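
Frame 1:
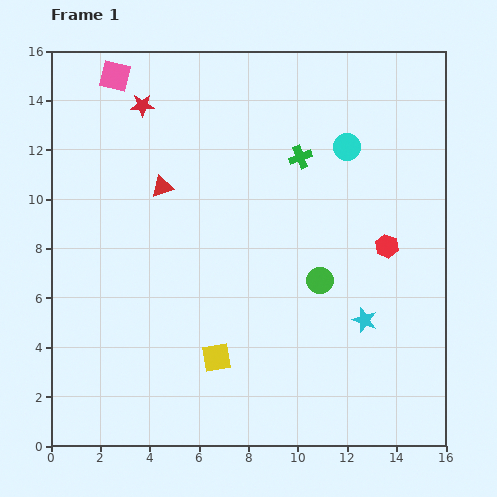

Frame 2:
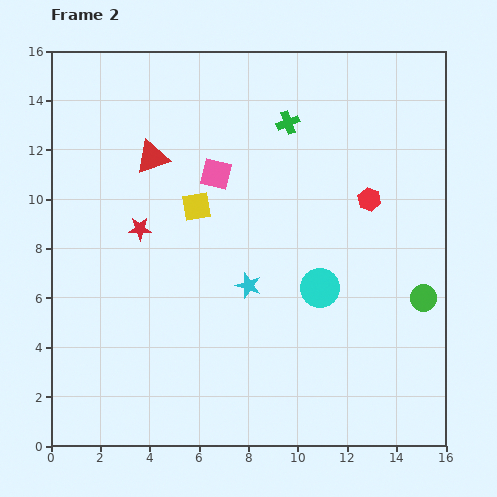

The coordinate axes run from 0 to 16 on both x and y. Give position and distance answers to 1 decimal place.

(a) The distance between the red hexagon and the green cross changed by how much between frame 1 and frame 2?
-0.5

Distance in frame 1: 5.0. Distance in frame 2: 4.5.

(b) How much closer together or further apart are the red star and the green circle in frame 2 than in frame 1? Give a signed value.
+1.7

Distance in frame 1: 10.1. Distance in frame 2: 11.8.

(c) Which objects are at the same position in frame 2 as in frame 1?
none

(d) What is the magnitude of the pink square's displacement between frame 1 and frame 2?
5.7

The pink square moved from (2.6, 15.0) to (6.7, 11.0), a distance of √(4.1² + 4.0²) ≈ 5.7.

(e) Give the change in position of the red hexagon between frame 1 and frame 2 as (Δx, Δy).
(-0.7, 1.9)

The red hexagon was at (13.6, 8.1) in frame 1 and (12.9, 10.0) in frame 2.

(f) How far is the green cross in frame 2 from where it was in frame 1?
1.5

The green cross moved from (10.1, 11.7) to (9.6, 13.1), a distance of √(0.5² + 1.4²) ≈ 1.5.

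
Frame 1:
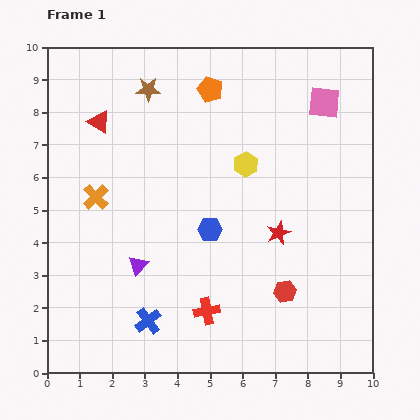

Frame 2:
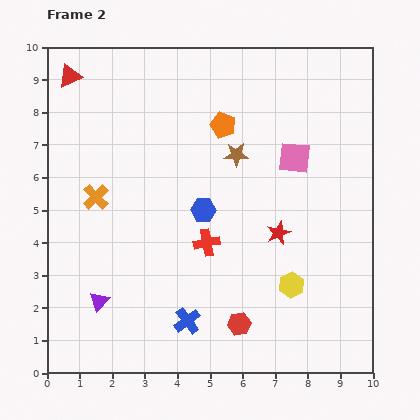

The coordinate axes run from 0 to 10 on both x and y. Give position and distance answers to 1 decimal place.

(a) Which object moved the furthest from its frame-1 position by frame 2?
the yellow hexagon

(moved 4.0; next 3.4)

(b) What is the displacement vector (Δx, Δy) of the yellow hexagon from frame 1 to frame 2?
(1.4, -3.7)

The yellow hexagon was at (6.1, 6.4) in frame 1 and (7.5, 2.7) in frame 2.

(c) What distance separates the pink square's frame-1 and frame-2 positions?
1.9

The pink square moved from (8.5, 8.3) to (7.6, 6.6), a distance of √(0.9² + 1.7²) ≈ 1.9.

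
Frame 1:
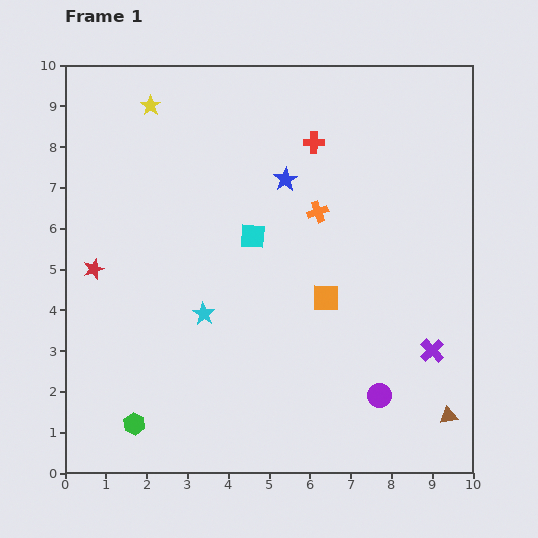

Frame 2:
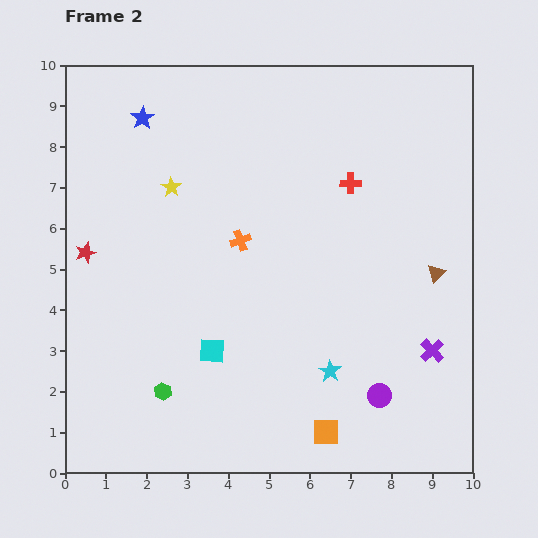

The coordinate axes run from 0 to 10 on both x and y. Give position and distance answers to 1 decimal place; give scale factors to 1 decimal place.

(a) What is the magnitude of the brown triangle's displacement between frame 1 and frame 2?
3.5

The brown triangle moved from (9.4, 1.4) to (9.1, 4.9), a distance of √(0.3² + 3.5²) ≈ 3.5.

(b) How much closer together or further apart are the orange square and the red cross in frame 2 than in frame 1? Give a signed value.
+2.3

Distance in frame 1: 3.8. Distance in frame 2: 6.1.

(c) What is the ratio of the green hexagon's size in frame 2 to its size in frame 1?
0.8×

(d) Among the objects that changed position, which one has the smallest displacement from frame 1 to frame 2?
the red star

(moved 0.4)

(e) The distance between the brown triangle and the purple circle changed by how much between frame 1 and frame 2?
+1.5

Distance in frame 1: 1.8. Distance in frame 2: 3.3.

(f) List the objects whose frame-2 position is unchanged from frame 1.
the purple circle, the purple cross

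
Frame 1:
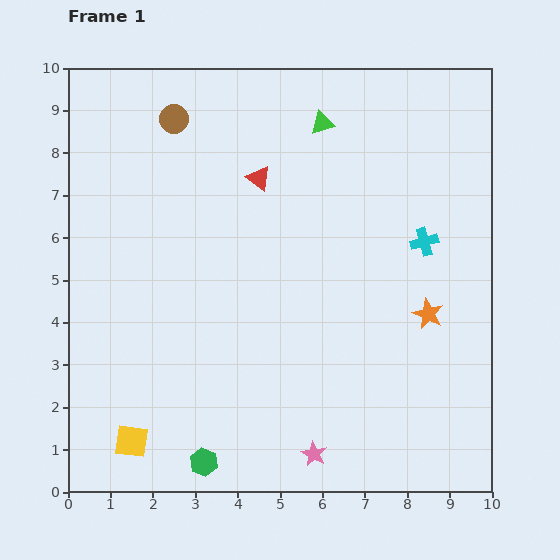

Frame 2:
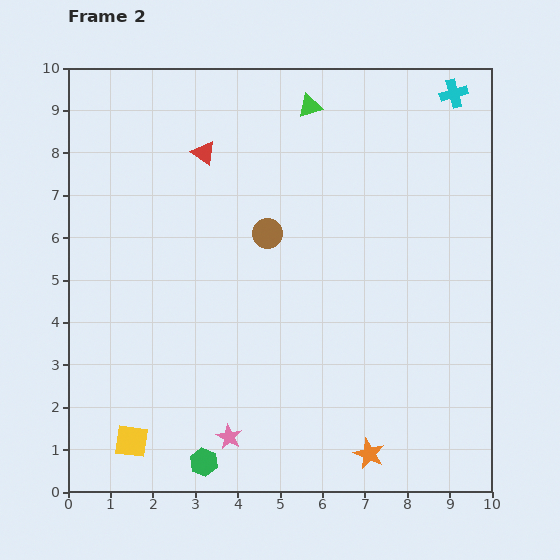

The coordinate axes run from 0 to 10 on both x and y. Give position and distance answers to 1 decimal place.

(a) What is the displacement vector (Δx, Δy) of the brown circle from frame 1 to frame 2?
(2.2, -2.7)

The brown circle was at (2.5, 8.8) in frame 1 and (4.7, 6.1) in frame 2.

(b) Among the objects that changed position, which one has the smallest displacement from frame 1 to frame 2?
the green triangle

(moved 0.5)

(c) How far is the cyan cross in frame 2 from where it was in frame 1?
3.6

The cyan cross moved from (8.4, 5.9) to (9.1, 9.4), a distance of √(0.7² + 3.5²) ≈ 3.6.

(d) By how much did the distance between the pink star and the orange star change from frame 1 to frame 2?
-1.0

Distance in frame 1: 4.3. Distance in frame 2: 3.3.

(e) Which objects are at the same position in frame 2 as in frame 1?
the yellow square, the green hexagon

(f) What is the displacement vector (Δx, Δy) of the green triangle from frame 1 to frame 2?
(-0.3, 0.4)

The green triangle was at (6.0, 8.7) in frame 1 and (5.7, 9.1) in frame 2.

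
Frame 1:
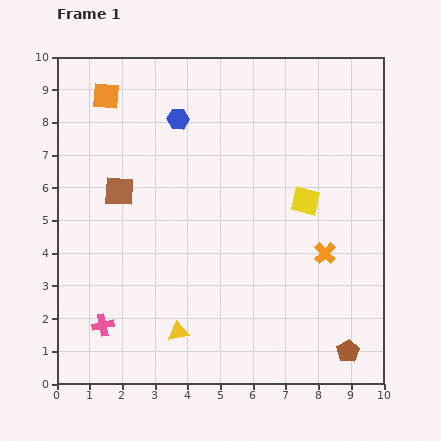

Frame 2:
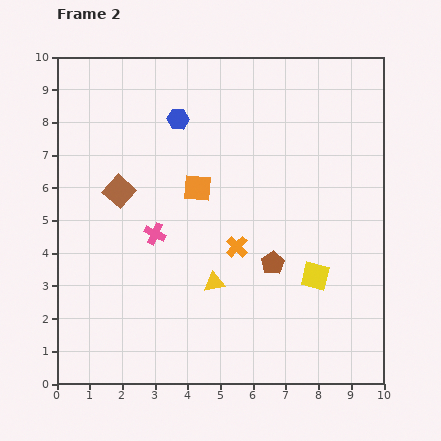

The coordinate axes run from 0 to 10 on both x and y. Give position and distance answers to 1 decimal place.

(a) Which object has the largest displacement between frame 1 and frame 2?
the orange square

(moved 4.0; next 3.5)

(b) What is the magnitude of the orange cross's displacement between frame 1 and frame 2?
2.7

The orange cross moved from (8.2, 4.0) to (5.5, 4.2), a distance of √(2.7² + 0.2²) ≈ 2.7.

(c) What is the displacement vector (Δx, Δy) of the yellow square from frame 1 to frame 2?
(0.3, -2.3)

The yellow square was at (7.6, 5.6) in frame 1 and (7.9, 3.3) in frame 2.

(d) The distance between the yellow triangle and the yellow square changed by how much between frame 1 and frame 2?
-2.5

Distance in frame 1: 5.6. Distance in frame 2: 3.1.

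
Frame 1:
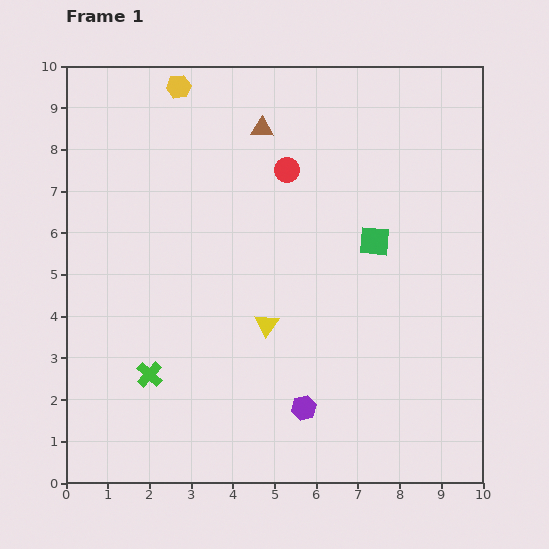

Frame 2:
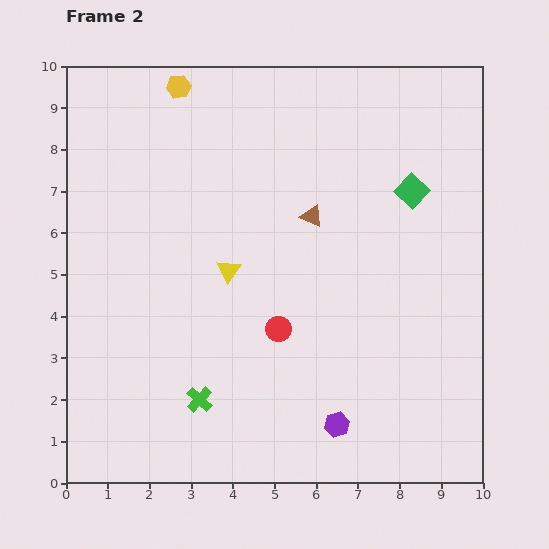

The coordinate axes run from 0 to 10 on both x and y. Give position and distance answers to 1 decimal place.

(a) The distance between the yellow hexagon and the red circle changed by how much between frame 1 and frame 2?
+3.0

Distance in frame 1: 3.3. Distance in frame 2: 6.3.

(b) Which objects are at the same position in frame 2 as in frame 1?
the yellow hexagon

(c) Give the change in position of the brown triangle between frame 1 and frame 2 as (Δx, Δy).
(1.2, -2.1)

The brown triangle was at (4.7, 8.5) in frame 1 and (5.9, 6.4) in frame 2.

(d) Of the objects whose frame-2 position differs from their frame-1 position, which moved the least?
the purple hexagon

(moved 0.9)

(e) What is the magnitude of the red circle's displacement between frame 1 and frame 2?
3.8

The red circle moved from (5.3, 7.5) to (5.1, 3.7), a distance of √(0.2² + 3.8²) ≈ 3.8.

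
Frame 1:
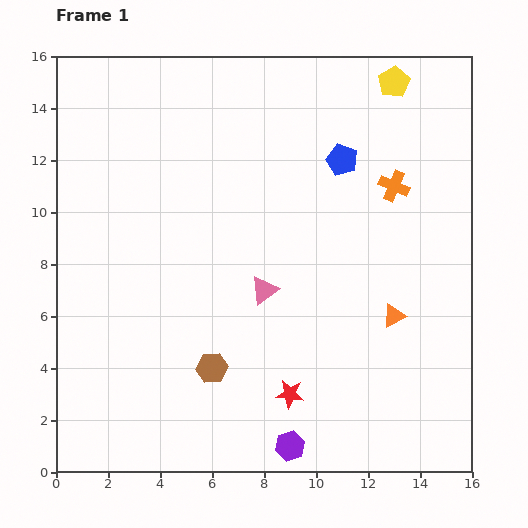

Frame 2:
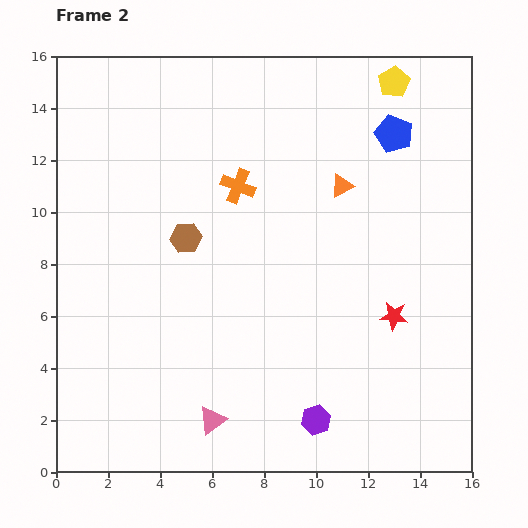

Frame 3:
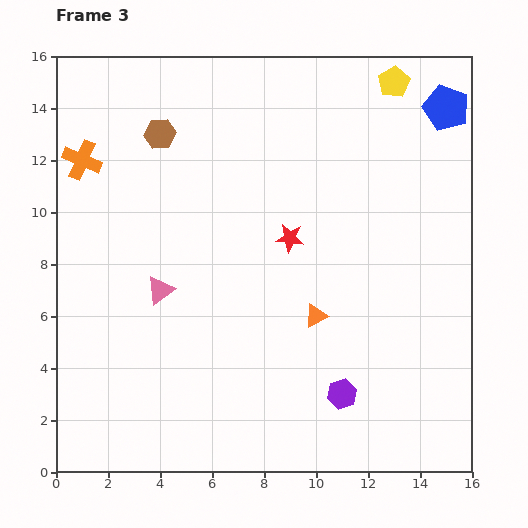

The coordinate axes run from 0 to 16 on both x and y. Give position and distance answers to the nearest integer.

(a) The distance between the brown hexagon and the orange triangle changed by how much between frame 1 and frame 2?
-1

Distance in frame 1: 7. Distance in frame 2: 6.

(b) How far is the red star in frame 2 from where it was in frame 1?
5

The red star moved from (9, 3) to (13, 6), a distance of √(4² + 3²) ≈ 5.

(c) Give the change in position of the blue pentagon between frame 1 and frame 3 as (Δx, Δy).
(4, 2)

The blue pentagon was at (11, 12) in frame 1 and (15, 14) in frame 3.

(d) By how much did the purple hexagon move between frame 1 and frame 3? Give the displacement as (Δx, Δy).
(2, 2)

The purple hexagon was at (9, 1) in frame 1 and (11, 3) in frame 3.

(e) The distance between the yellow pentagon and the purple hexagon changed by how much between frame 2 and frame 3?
-1

Distance in frame 2: 13. Distance in frame 3: 12.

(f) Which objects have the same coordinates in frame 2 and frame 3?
the yellow pentagon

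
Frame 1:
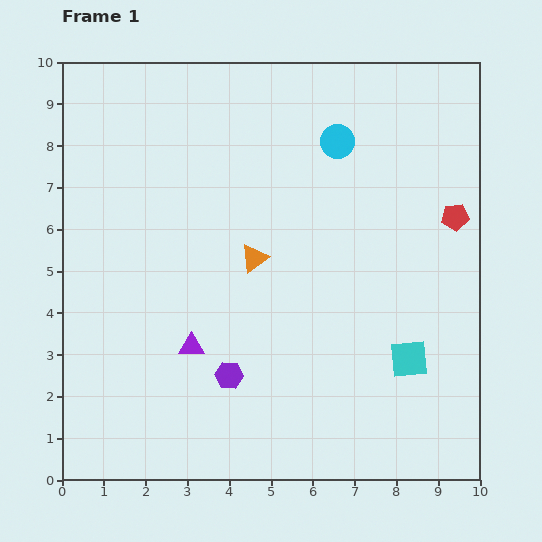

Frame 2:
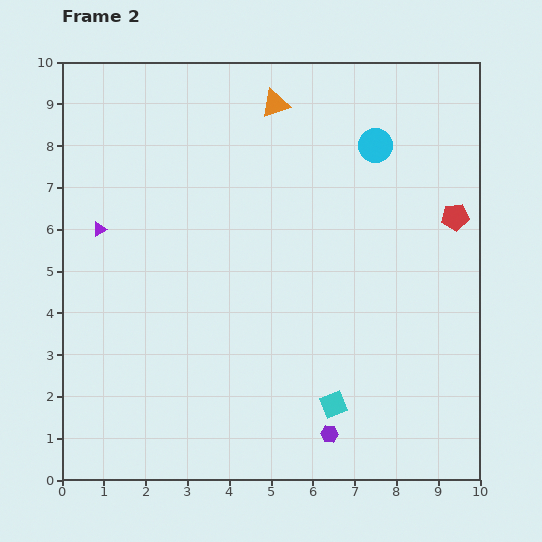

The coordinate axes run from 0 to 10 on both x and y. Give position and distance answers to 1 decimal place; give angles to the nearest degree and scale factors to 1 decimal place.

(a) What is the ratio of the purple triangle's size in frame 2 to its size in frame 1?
0.6×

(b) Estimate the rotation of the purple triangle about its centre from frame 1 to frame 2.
27° counter-clockwise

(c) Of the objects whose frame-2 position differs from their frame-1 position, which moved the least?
the cyan circle

(moved 0.9)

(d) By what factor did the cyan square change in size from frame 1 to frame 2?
0.7×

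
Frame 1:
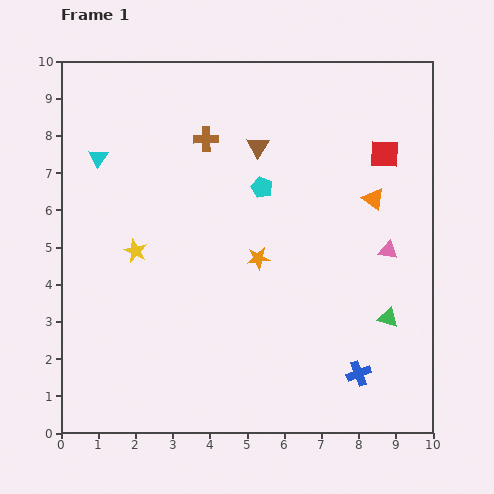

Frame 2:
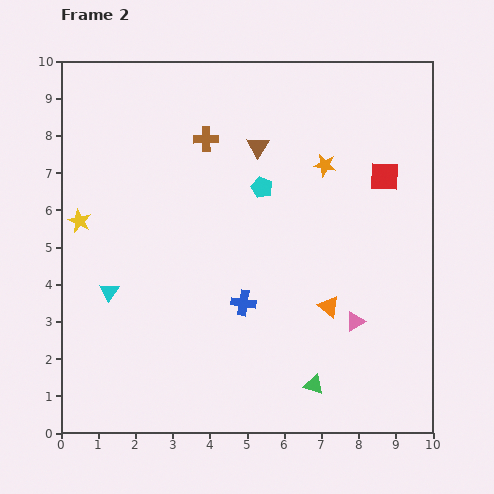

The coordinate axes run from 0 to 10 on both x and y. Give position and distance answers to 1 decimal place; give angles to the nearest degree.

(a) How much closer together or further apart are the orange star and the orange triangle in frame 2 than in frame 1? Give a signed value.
+0.3

Distance in frame 1: 3.5. Distance in frame 2: 3.8.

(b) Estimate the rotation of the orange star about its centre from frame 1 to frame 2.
18° clockwise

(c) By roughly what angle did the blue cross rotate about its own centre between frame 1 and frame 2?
30° clockwise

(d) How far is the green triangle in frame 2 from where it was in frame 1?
2.7

The green triangle moved from (8.8, 3.1) to (6.8, 1.3), a distance of √(2.0² + 1.8²) ≈ 2.7.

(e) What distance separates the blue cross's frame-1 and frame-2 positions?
3.6

The blue cross moved from (8.0, 1.6) to (4.9, 3.5), a distance of √(3.1² + 1.9²) ≈ 3.6.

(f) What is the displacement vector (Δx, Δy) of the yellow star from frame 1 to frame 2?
(-1.5, 0.8)

The yellow star was at (2.0, 4.9) in frame 1 and (0.5, 5.7) in frame 2.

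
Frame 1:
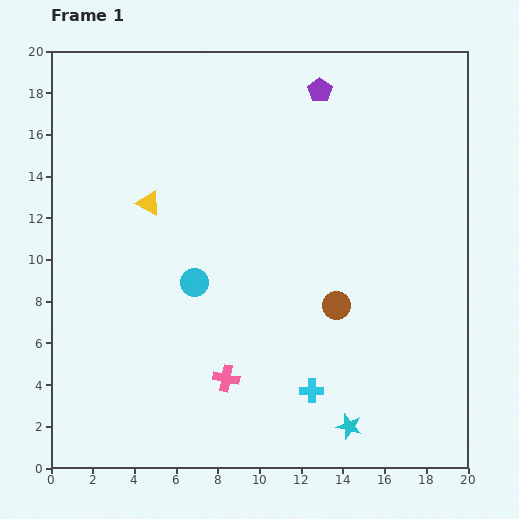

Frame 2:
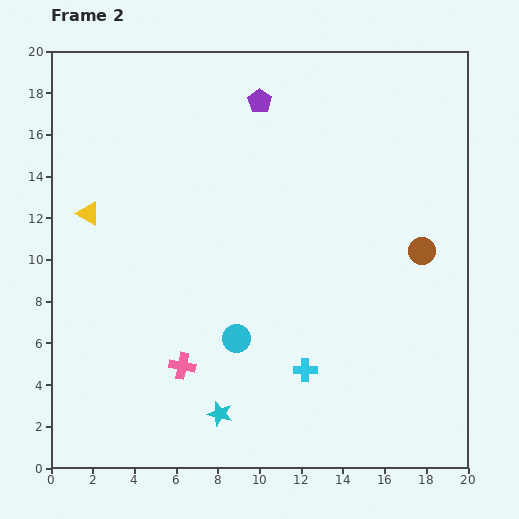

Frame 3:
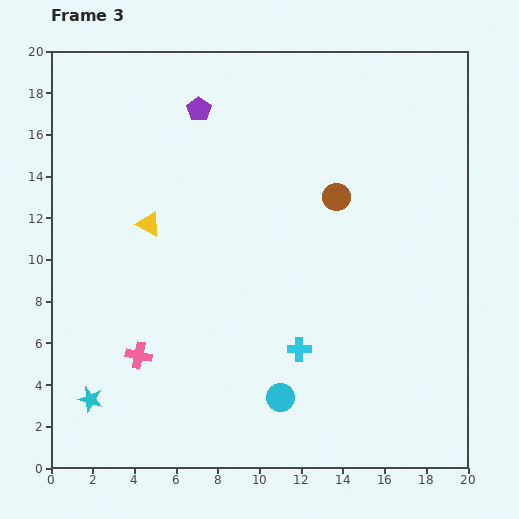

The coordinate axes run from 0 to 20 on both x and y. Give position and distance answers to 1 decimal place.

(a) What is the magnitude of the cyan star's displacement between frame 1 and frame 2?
6.2

The cyan star moved from (14.3, 2.0) to (8.1, 2.6), a distance of √(6.2² + 0.6²) ≈ 6.2.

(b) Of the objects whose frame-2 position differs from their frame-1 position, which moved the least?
the cyan cross

(moved 1.0)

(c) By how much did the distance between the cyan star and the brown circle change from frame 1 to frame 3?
+9.5

Distance in frame 1: 5.8. Distance in frame 3: 15.3.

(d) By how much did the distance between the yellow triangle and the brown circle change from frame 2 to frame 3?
-7.0

Distance in frame 2: 16.1. Distance in frame 3: 9.1.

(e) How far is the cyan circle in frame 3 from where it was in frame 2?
3.5

The cyan circle moved from (8.9, 6.2) to (11.0, 3.4), a distance of √(2.1² + 2.8²) ≈ 3.5.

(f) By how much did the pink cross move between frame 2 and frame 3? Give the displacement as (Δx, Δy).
(-2.1, 0.5)

The pink cross was at (6.3, 4.9) in frame 2 and (4.2, 5.4) in frame 3.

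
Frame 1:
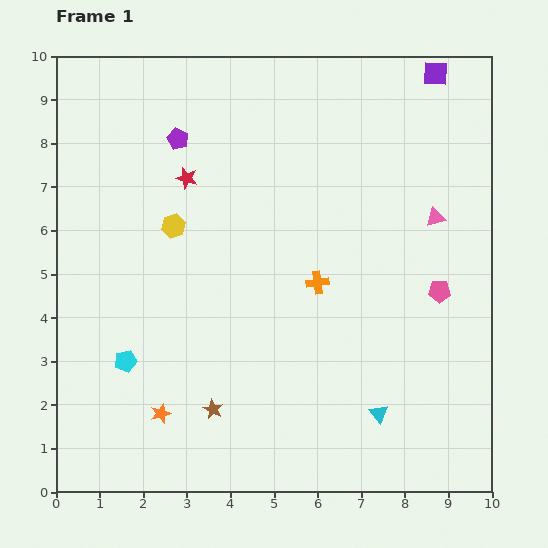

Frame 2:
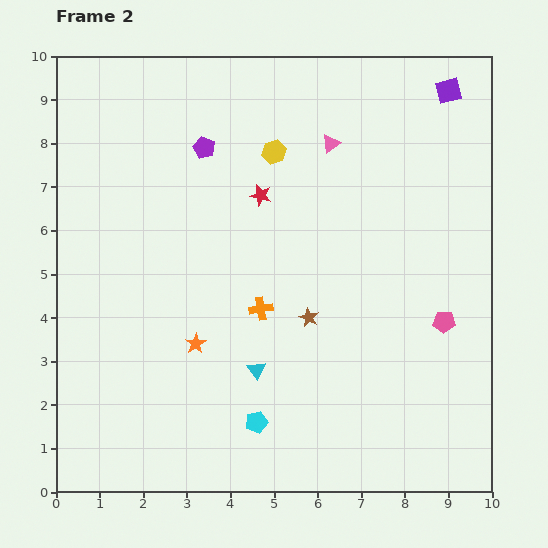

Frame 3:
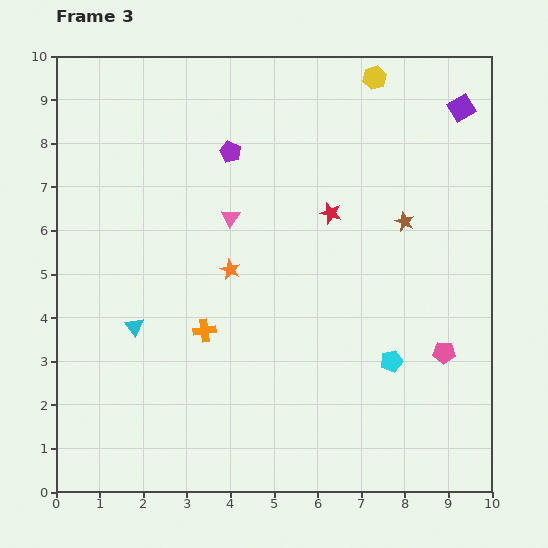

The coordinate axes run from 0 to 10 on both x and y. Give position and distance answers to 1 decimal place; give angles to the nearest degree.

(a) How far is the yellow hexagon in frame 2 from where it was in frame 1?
2.9

The yellow hexagon moved from (2.7, 6.1) to (5.0, 7.8), a distance of √(2.3² + 1.7²) ≈ 2.9.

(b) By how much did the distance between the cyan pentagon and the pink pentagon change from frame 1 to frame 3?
-6.2

Distance in frame 1: 7.4. Distance in frame 3: 1.2.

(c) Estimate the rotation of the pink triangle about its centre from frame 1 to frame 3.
41° counter-clockwise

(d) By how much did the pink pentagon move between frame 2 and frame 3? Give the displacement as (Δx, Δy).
(0.0, -0.7)

The pink pentagon was at (8.9, 3.9) in frame 2 and (8.9, 3.2) in frame 3.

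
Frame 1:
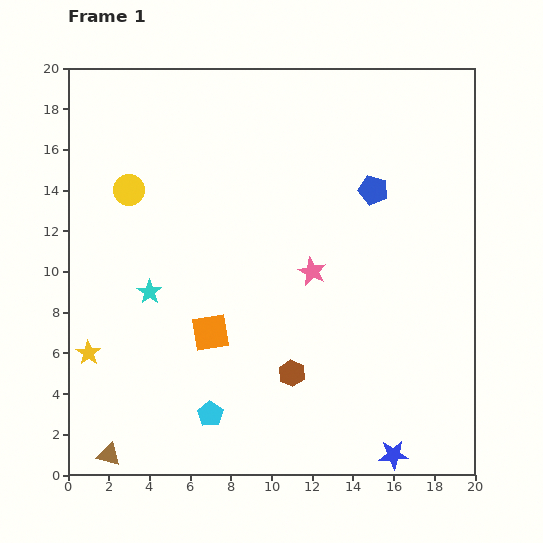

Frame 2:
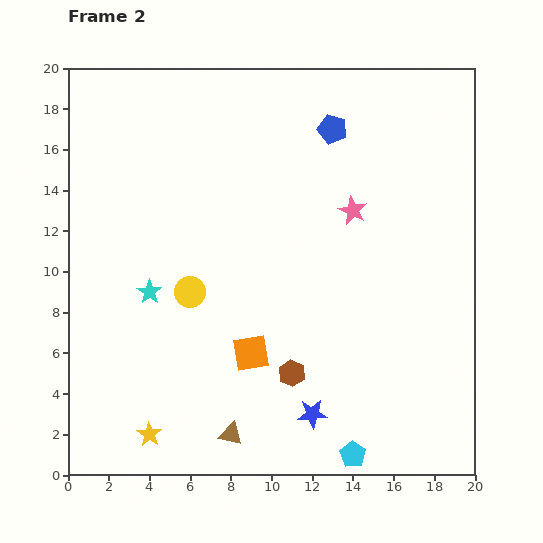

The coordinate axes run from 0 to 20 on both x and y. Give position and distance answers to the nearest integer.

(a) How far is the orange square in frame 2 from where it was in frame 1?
2

The orange square moved from (7, 7) to (9, 6), a distance of √(2² + 1²) ≈ 2.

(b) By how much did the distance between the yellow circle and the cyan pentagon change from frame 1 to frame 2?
-1

Distance in frame 1: 12. Distance in frame 2: 11.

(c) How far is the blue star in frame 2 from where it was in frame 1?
4

The blue star moved from (16, 1) to (12, 3), a distance of √(4² + 2²) ≈ 4.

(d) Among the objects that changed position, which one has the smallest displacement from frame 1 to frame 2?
the orange square

(moved 2)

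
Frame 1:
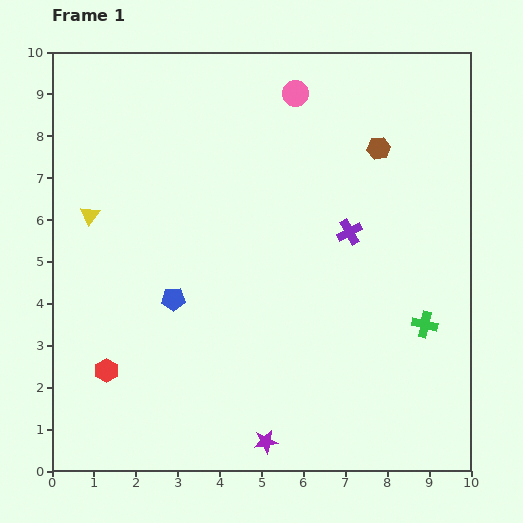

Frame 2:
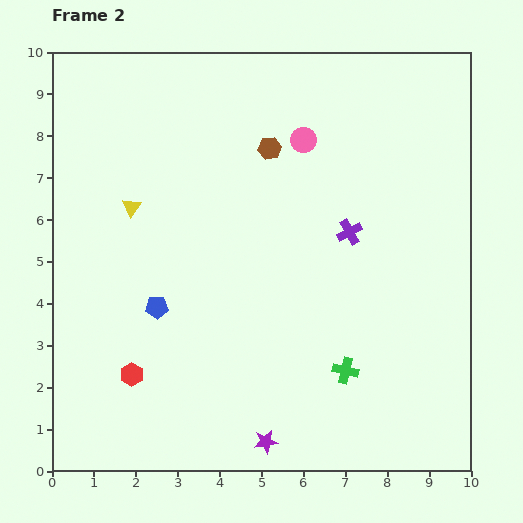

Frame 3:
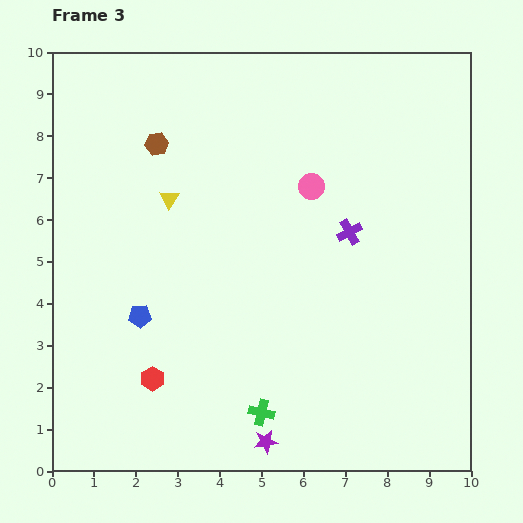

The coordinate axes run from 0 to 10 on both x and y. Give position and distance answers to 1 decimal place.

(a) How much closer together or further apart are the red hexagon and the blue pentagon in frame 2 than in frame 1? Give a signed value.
-0.6

Distance in frame 1: 2.3. Distance in frame 2: 1.7.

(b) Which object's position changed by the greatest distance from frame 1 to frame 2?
the brown hexagon

(moved 2.6; next 2.2)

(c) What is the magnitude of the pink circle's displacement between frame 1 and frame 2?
1.1

The pink circle moved from (5.8, 9.0) to (6.0, 7.9), a distance of √(0.2² + 1.1²) ≈ 1.1.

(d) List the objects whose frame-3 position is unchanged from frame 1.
the purple cross, the purple star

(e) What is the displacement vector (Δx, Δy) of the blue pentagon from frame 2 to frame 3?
(-0.4, -0.2)

The blue pentagon was at (2.5, 3.9) in frame 2 and (2.1, 3.7) in frame 3.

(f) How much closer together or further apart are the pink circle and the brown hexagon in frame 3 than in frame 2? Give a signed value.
+3.0

Distance in frame 2: 0.8. Distance in frame 3: 3.8.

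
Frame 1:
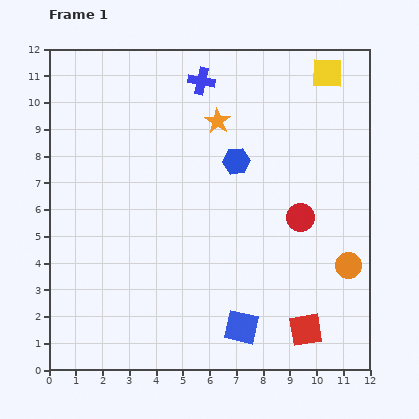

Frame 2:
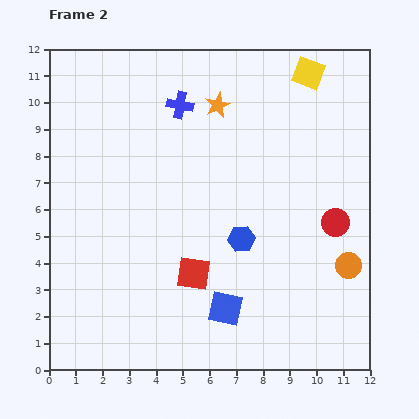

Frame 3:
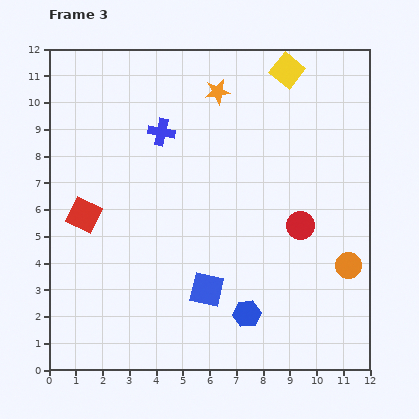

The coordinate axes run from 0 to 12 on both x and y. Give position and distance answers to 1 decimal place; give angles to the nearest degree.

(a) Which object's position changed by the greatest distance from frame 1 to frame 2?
the red square

(moved 4.7; next 2.9)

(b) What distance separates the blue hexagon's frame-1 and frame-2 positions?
2.9

The blue hexagon moved from (7.0, 7.8) to (7.2, 4.9), a distance of √(0.2² + 2.9²) ≈ 2.9.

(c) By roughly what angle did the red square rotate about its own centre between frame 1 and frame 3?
35° clockwise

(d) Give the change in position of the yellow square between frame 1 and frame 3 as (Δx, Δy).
(-1.5, 0.1)

The yellow square was at (10.4, 11.1) in frame 1 and (8.9, 11.2) in frame 3.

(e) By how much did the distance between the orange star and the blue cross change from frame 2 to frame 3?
+1.2

Distance in frame 2: 1.4. Distance in frame 3: 2.6.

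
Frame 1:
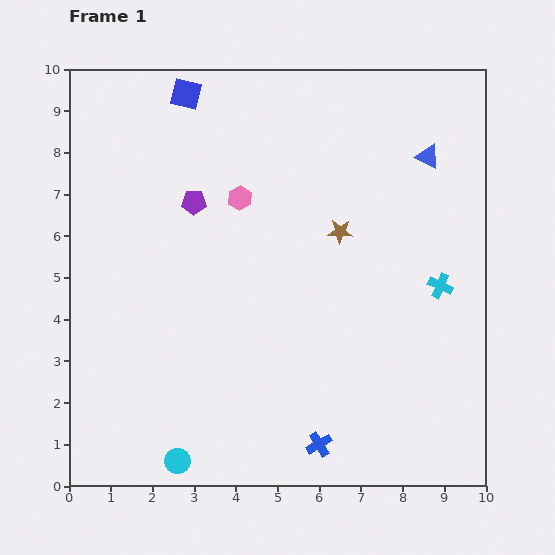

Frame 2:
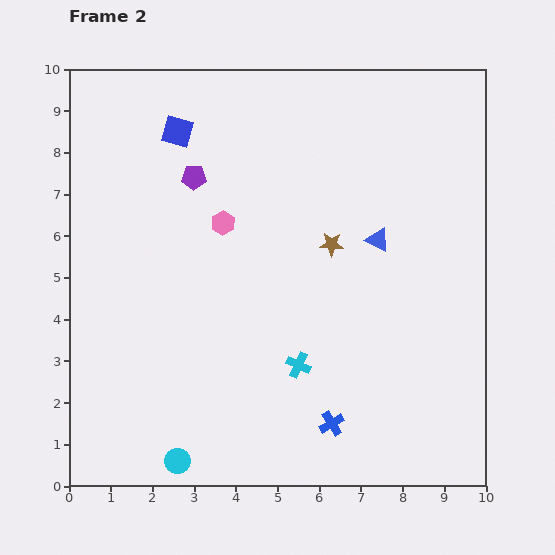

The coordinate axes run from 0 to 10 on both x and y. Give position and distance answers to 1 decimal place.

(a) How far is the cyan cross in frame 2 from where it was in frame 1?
3.9

The cyan cross moved from (8.9, 4.8) to (5.5, 2.9), a distance of √(3.4² + 1.9²) ≈ 3.9.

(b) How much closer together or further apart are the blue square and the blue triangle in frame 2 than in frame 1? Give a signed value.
-0.5

Distance in frame 1: 6.0. Distance in frame 2: 5.5.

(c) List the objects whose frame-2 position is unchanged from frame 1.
the cyan circle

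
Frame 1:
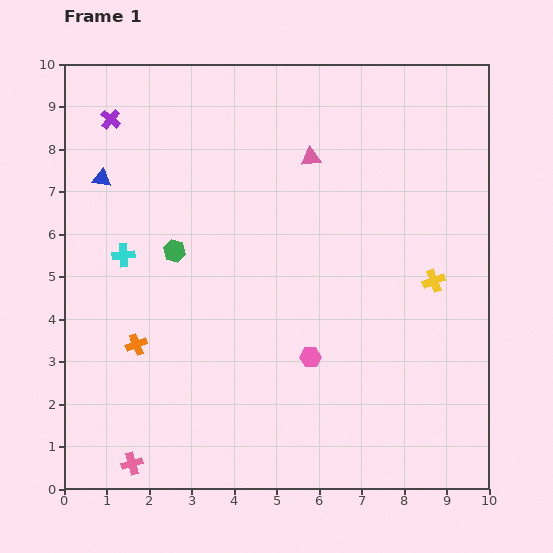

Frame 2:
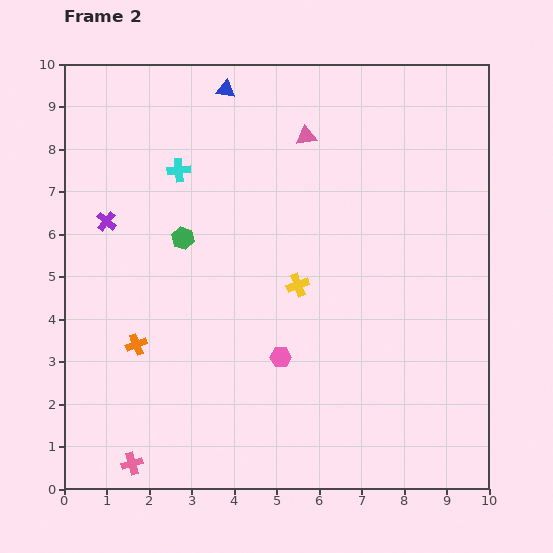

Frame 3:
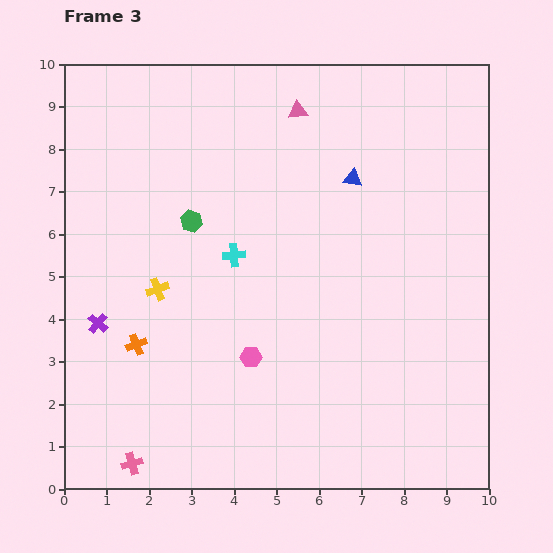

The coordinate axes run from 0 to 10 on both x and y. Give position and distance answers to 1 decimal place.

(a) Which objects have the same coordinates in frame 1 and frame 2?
the pink cross, the orange cross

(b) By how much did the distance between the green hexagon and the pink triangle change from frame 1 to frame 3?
-0.3

Distance in frame 1: 3.9. Distance in frame 3: 3.6.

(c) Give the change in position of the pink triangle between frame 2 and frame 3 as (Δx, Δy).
(-0.2, 0.6)

The pink triangle was at (5.7, 8.3) in frame 2 and (5.5, 8.9) in frame 3.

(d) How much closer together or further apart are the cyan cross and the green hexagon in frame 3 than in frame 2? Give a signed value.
-0.3

Distance in frame 2: 1.6. Distance in frame 3: 1.3.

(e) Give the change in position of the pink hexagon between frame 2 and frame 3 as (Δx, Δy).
(-0.7, 0.0)

The pink hexagon was at (5.1, 3.1) in frame 2 and (4.4, 3.1) in frame 3.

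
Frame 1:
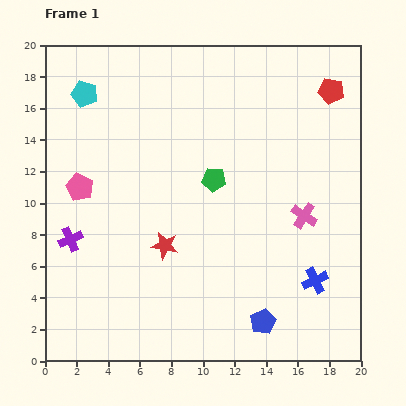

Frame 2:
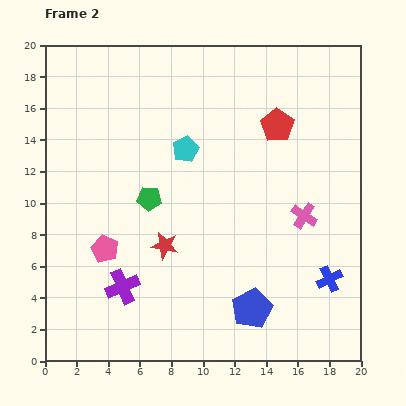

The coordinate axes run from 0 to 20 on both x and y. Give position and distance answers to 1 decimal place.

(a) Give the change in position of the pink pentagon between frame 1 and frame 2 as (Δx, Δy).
(1.6, -3.9)

The pink pentagon was at (2.2, 11.0) in frame 1 and (3.8, 7.1) in frame 2.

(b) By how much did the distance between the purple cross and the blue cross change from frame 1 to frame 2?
-2.6

Distance in frame 1: 15.7. Distance in frame 2: 13.1.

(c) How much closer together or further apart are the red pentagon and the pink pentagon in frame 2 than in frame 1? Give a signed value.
-3.6

Distance in frame 1: 17.0. Distance in frame 2: 13.4.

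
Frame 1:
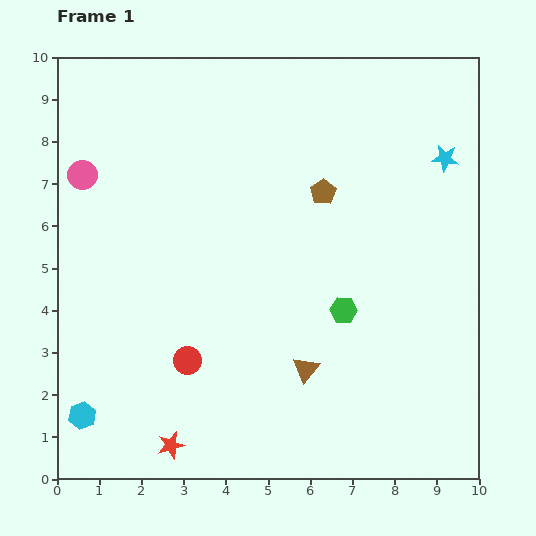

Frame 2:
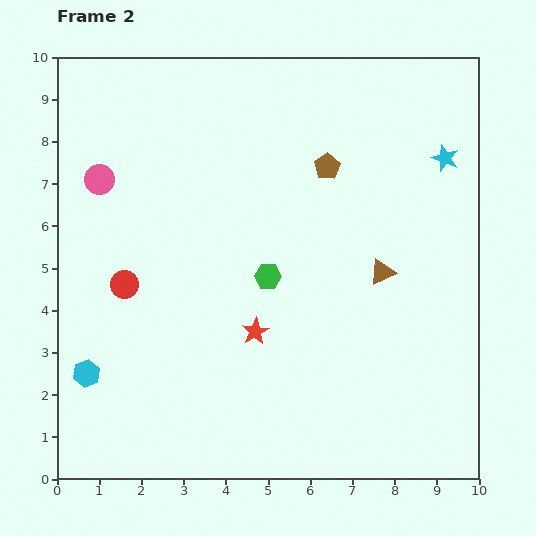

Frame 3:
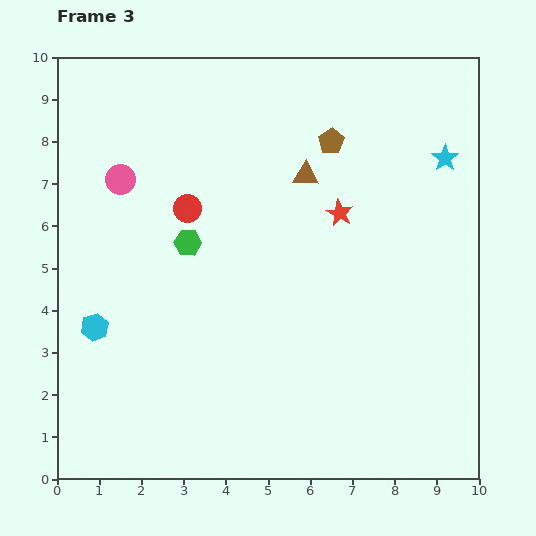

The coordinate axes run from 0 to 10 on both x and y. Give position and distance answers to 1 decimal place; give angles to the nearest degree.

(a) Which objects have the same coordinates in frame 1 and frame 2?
the cyan star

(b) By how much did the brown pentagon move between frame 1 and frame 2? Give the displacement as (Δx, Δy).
(0.1, 0.6)

The brown pentagon was at (6.3, 6.8) in frame 1 and (6.4, 7.4) in frame 2.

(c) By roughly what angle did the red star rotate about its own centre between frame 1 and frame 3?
30° counter-clockwise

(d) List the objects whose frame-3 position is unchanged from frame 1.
the cyan star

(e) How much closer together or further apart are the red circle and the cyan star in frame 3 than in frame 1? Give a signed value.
-1.6

Distance in frame 1: 7.8. Distance in frame 3: 6.2.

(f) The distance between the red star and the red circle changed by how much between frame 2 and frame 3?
+0.3

Distance in frame 2: 3.3. Distance in frame 3: 3.6.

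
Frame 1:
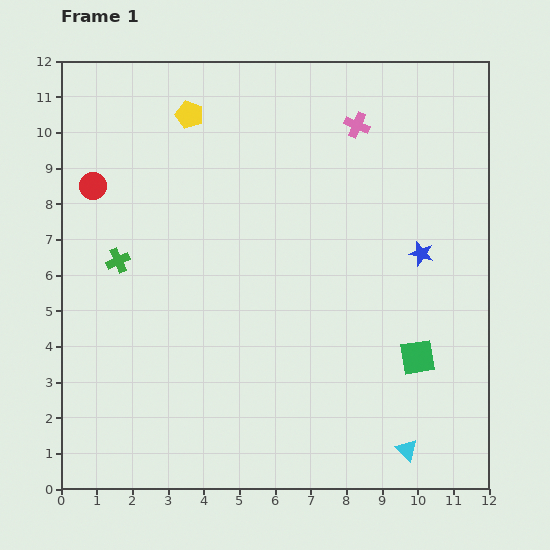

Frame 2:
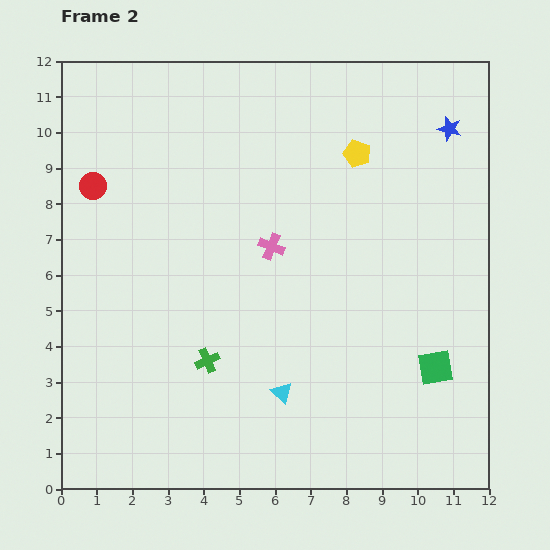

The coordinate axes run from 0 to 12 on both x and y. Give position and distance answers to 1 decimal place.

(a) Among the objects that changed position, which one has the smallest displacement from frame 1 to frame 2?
the green square

(moved 0.6)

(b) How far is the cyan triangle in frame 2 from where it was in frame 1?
3.8

The cyan triangle moved from (9.7, 1.1) to (6.2, 2.7), a distance of √(3.5² + 1.6²) ≈ 3.8.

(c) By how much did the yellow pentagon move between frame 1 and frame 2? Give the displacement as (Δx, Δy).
(4.7, -1.1)

The yellow pentagon was at (3.6, 10.5) in frame 1 and (8.3, 9.4) in frame 2.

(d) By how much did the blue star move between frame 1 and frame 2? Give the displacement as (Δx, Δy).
(0.8, 3.5)

The blue star was at (10.1, 6.6) in frame 1 and (10.9, 10.1) in frame 2.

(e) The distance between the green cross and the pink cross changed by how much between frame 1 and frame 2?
-4.0

Distance in frame 1: 7.7. Distance in frame 2: 3.7.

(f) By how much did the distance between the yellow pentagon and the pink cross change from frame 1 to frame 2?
-1.2

Distance in frame 1: 4.7. Distance in frame 2: 3.5.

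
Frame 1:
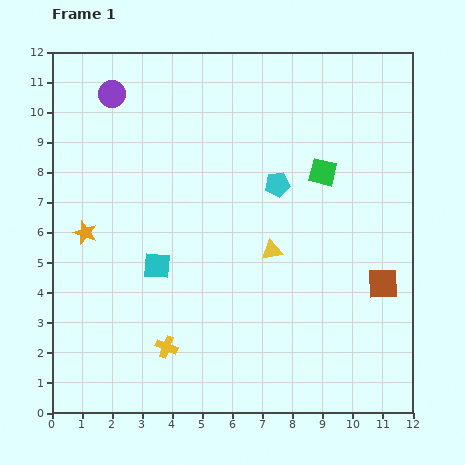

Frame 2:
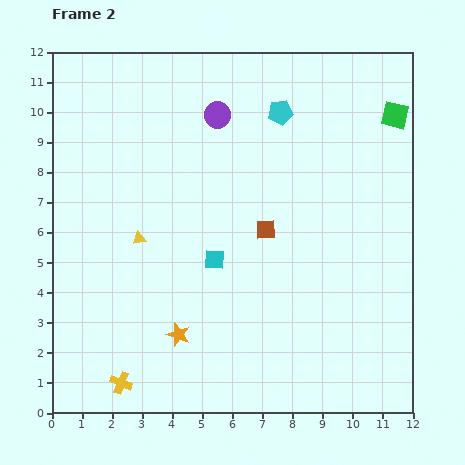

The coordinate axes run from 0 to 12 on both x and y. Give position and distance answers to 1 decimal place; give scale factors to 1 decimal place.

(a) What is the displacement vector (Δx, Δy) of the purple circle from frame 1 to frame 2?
(3.5, -0.7)

The purple circle was at (2.0, 10.6) in frame 1 and (5.5, 9.9) in frame 2.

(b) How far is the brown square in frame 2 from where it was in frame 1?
4.3

The brown square moved from (11.0, 4.3) to (7.1, 6.1), a distance of √(3.9² + 1.8²) ≈ 4.3.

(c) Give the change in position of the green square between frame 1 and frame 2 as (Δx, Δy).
(2.4, 1.9)

The green square was at (9.0, 8.0) in frame 1 and (11.4, 9.9) in frame 2.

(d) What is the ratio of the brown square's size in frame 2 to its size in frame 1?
0.6×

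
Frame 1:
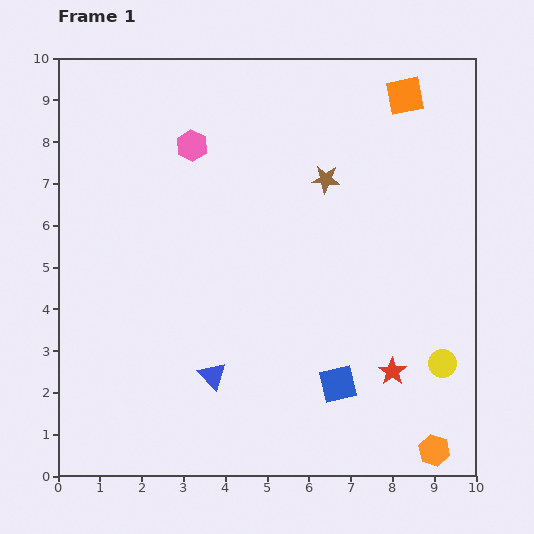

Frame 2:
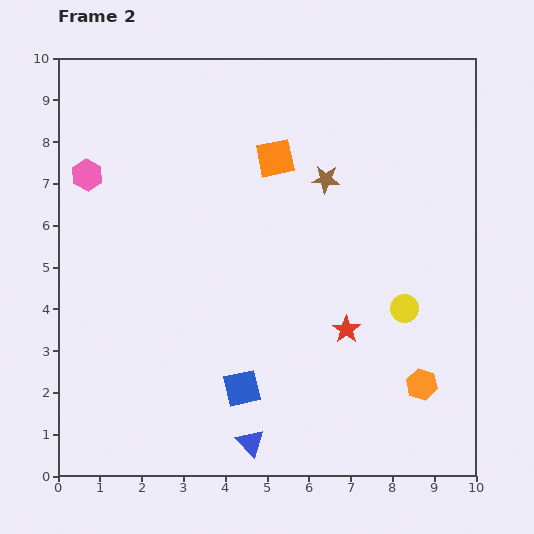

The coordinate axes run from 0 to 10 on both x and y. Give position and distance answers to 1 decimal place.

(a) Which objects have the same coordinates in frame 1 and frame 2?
the brown star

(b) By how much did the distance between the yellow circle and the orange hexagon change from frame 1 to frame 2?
-0.3

Distance in frame 1: 2.1. Distance in frame 2: 1.8.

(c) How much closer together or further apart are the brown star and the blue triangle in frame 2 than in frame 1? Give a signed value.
+1.2

Distance in frame 1: 5.4. Distance in frame 2: 6.6.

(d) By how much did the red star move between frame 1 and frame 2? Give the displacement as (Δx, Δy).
(-1.1, 1.0)

The red star was at (8.0, 2.5) in frame 1 and (6.9, 3.5) in frame 2.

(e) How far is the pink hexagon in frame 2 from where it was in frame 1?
2.6

The pink hexagon moved from (3.2, 7.9) to (0.7, 7.2), a distance of √(2.5² + 0.7²) ≈ 2.6.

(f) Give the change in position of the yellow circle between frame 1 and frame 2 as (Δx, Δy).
(-0.9, 1.3)

The yellow circle was at (9.2, 2.7) in frame 1 and (8.3, 4.0) in frame 2.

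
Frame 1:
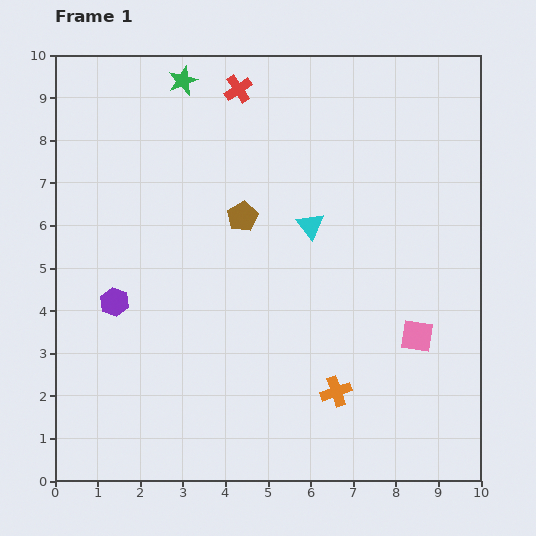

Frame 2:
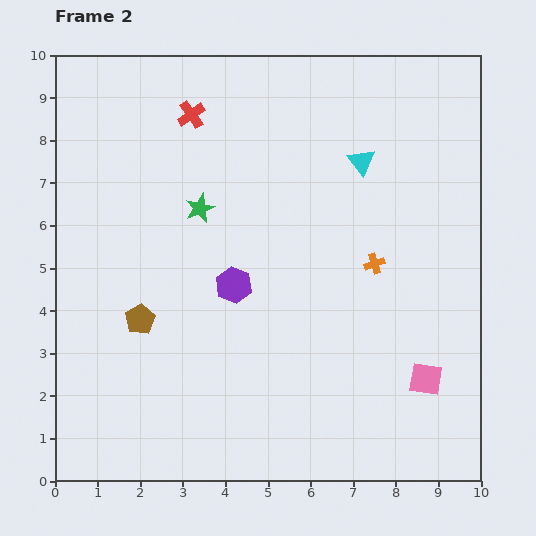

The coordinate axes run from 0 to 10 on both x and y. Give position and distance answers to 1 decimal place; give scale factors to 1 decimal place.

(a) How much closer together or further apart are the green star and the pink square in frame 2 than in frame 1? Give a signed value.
-1.5

Distance in frame 1: 8.1. Distance in frame 2: 6.6.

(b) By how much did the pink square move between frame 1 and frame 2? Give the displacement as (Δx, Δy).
(0.2, -1.0)

The pink square was at (8.5, 3.4) in frame 1 and (8.7, 2.4) in frame 2.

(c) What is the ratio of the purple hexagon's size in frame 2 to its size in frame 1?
1.3×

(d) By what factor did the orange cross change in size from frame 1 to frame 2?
0.7×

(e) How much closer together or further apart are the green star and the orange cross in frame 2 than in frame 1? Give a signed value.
-3.8

Distance in frame 1: 8.1. Distance in frame 2: 4.3.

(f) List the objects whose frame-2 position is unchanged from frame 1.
none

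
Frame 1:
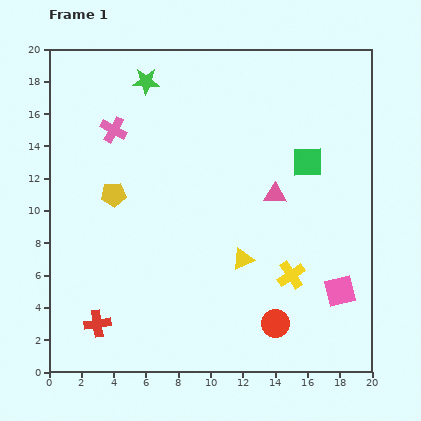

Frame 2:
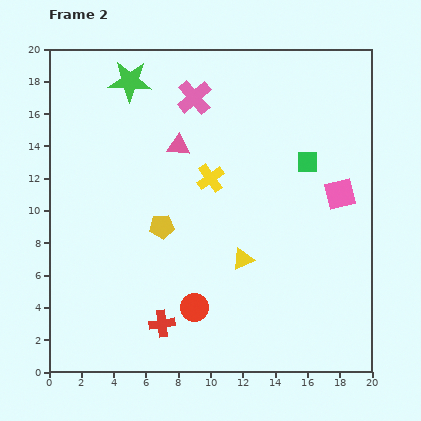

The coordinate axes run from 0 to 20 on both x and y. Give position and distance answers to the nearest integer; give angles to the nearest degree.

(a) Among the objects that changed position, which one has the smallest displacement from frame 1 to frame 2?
the green star

(moved 1)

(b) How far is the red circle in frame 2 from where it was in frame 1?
5

The red circle moved from (14, 3) to (9, 4), a distance of √(5² + 1²) ≈ 5.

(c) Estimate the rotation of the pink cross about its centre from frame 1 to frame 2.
20° clockwise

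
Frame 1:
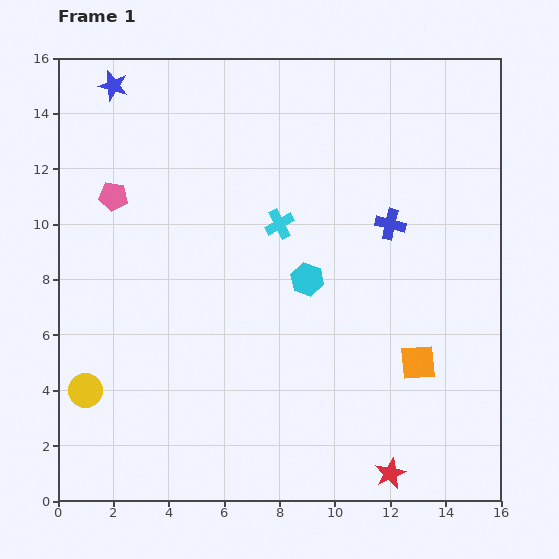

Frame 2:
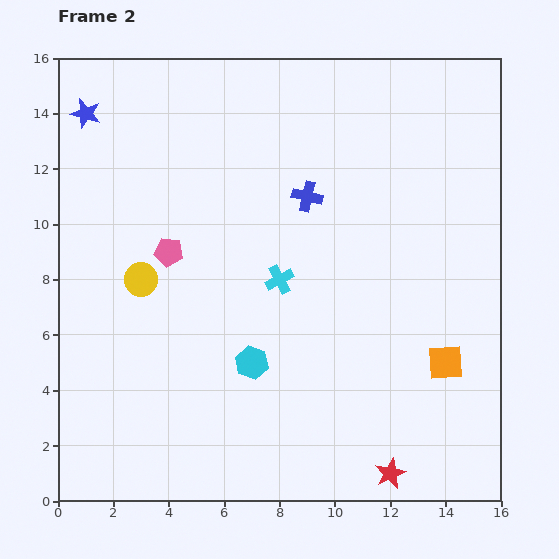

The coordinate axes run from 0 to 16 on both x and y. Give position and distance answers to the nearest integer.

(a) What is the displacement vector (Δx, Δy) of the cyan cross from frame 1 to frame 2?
(0, -2)

The cyan cross was at (8, 10) in frame 1 and (8, 8) in frame 2.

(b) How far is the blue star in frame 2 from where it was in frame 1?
1

The blue star moved from (2, 15) to (1, 14), a distance of √(1² + 1²) ≈ 1.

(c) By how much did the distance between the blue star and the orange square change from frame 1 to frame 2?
+1

Distance in frame 1: 15. Distance in frame 2: 16.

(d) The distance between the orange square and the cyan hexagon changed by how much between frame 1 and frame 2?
+2

Distance in frame 1: 5. Distance in frame 2: 7.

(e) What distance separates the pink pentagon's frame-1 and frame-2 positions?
3

The pink pentagon moved from (2, 11) to (4, 9), a distance of √(2² + 2²) ≈ 3.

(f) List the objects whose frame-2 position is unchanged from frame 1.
the red star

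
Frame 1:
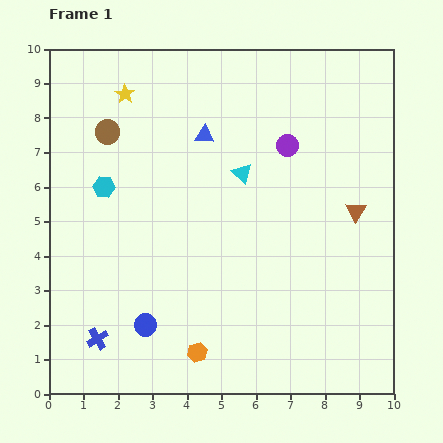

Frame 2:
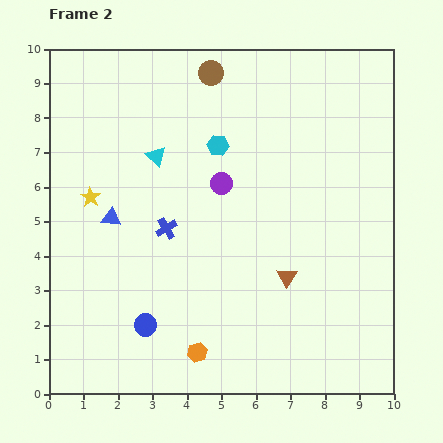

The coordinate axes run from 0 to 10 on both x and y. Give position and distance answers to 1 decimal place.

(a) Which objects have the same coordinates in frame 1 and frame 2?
the blue circle, the orange hexagon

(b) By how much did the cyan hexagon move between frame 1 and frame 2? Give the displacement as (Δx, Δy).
(3.3, 1.2)

The cyan hexagon was at (1.6, 6.0) in frame 1 and (4.9, 7.2) in frame 2.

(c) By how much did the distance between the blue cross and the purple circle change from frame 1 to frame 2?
-5.7

Distance in frame 1: 7.8. Distance in frame 2: 2.1.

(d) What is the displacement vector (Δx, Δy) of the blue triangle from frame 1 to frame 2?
(-2.7, -2.4)

The blue triangle was at (4.5, 7.5) in frame 1 and (1.8, 5.1) in frame 2.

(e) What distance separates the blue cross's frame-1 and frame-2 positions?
3.8

The blue cross moved from (1.4, 1.6) to (3.4, 4.8), a distance of √(2.0² + 3.2²) ≈ 3.8.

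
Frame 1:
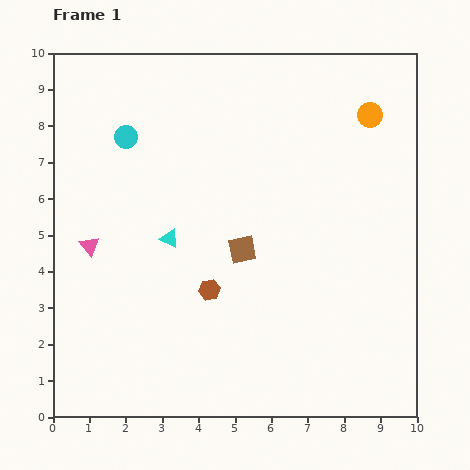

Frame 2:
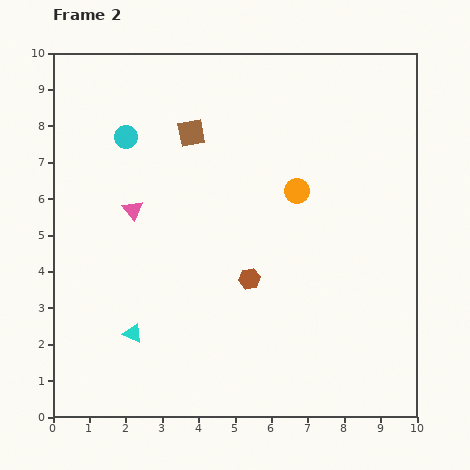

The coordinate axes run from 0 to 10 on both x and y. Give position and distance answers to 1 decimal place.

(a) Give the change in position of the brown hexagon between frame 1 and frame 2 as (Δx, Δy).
(1.1, 0.3)

The brown hexagon was at (4.3, 3.5) in frame 1 and (5.4, 3.8) in frame 2.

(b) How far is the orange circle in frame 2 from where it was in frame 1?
2.9

The orange circle moved from (8.7, 8.3) to (6.7, 6.2), a distance of √(2.0² + 2.1²) ≈ 2.9.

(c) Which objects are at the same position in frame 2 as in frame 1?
the cyan circle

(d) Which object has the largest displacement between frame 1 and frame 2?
the brown square

(moved 3.5; next 2.9)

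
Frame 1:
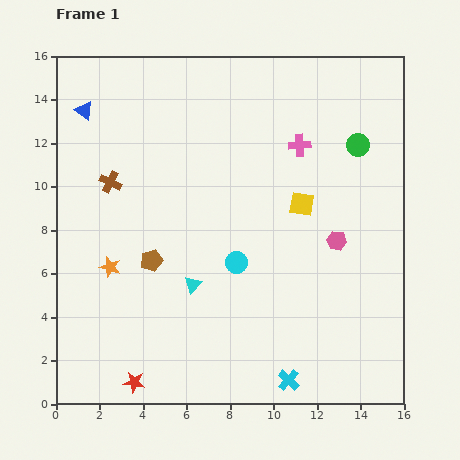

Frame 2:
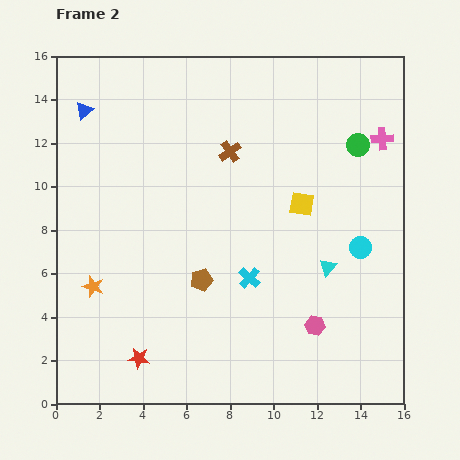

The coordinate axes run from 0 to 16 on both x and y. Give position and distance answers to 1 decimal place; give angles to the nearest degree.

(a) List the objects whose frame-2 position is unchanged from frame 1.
the green circle, the blue triangle, the yellow square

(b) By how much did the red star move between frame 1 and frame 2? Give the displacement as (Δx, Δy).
(0.2, 1.1)

The red star was at (3.6, 1.0) in frame 1 and (3.8, 2.1) in frame 2.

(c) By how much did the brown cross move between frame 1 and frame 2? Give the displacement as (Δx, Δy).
(5.5, 1.4)

The brown cross was at (2.5, 10.2) in frame 1 and (8.0, 11.6) in frame 2.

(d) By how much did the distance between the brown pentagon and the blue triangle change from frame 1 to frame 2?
+1.9

Distance in frame 1: 7.6. Distance in frame 2: 9.5.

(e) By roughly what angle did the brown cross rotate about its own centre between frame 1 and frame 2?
28° clockwise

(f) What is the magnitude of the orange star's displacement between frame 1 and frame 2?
1.2

The orange star moved from (2.5, 6.3) to (1.7, 5.4), a distance of √(0.8² + 0.9²) ≈ 1.2.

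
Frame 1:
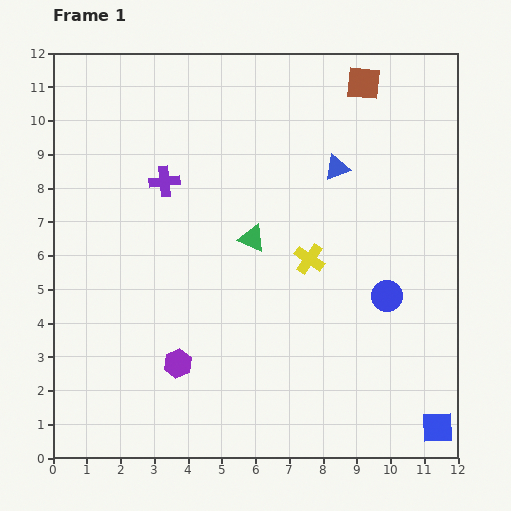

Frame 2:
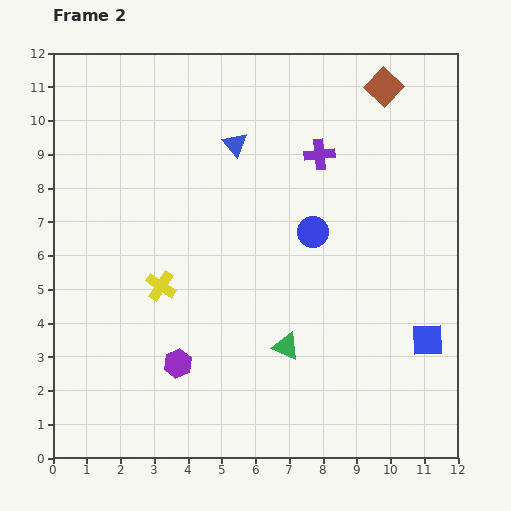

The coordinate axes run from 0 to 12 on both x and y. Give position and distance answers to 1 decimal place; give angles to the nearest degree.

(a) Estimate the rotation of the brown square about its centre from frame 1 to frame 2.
38° clockwise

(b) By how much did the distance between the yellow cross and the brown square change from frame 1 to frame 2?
+3.5

Distance in frame 1: 5.4. Distance in frame 2: 8.9.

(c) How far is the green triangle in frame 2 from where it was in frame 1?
3.4

The green triangle moved from (5.9, 6.5) to (6.9, 3.3), a distance of √(1.0² + 3.2²) ≈ 3.4.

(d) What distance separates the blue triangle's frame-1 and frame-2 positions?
3.1

The blue triangle moved from (8.4, 8.6) to (5.4, 9.3), a distance of √(3.0² + 0.7²) ≈ 3.1.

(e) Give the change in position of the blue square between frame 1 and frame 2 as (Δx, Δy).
(-0.3, 2.6)

The blue square was at (11.4, 0.9) in frame 1 and (11.1, 3.5) in frame 2.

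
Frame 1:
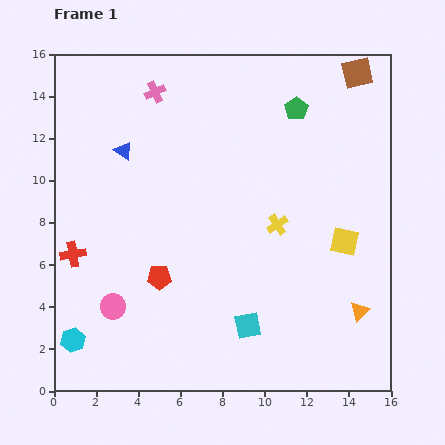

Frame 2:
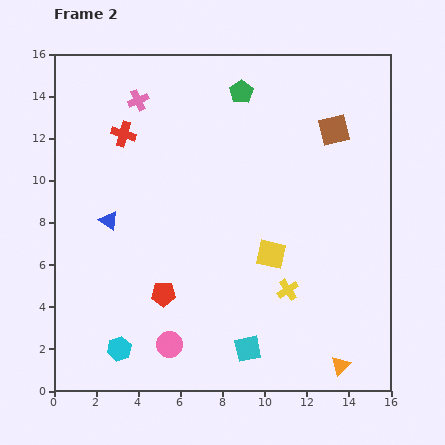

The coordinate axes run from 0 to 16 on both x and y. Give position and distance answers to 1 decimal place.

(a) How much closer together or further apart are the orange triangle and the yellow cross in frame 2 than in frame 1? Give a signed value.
-1.3

Distance in frame 1: 5.7. Distance in frame 2: 4.4.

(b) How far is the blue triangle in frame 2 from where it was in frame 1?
3.4

The blue triangle moved from (3.3, 11.4) to (2.6, 8.1), a distance of √(0.7² + 3.3²) ≈ 3.4.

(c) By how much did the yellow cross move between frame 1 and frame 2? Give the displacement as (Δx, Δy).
(0.5, -3.1)

The yellow cross was at (10.6, 7.9) in frame 1 and (11.1, 4.8) in frame 2.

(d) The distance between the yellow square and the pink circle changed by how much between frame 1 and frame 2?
-5.0

Distance in frame 1: 11.4. Distance in frame 2: 6.4.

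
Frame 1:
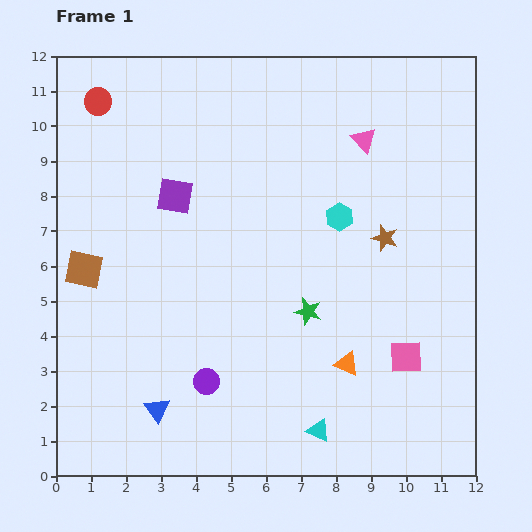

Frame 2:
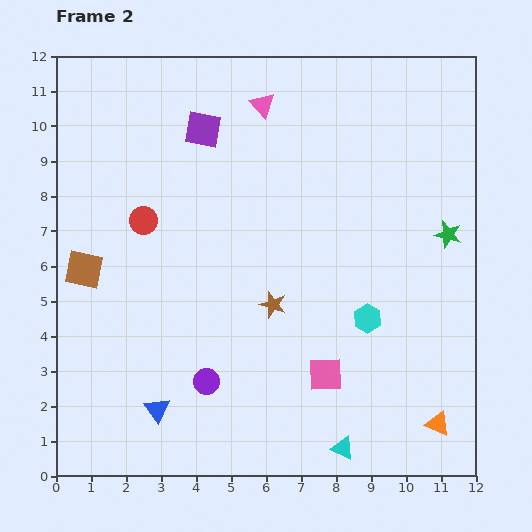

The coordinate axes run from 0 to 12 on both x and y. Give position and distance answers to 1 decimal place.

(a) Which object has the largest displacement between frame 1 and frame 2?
the green star

(moved 4.6; next 3.7)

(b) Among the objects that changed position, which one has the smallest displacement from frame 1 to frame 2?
the cyan triangle

(moved 0.9)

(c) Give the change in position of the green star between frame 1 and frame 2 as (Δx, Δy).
(4.0, 2.2)

The green star was at (7.2, 4.7) in frame 1 and (11.2, 6.9) in frame 2.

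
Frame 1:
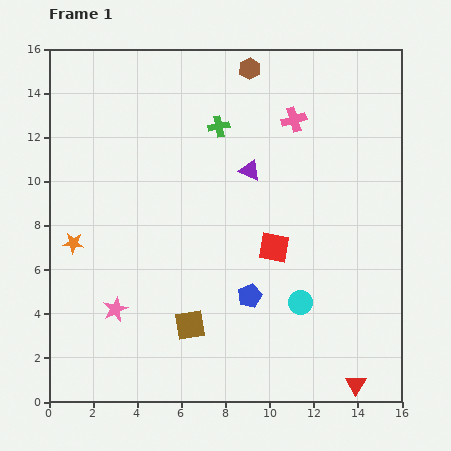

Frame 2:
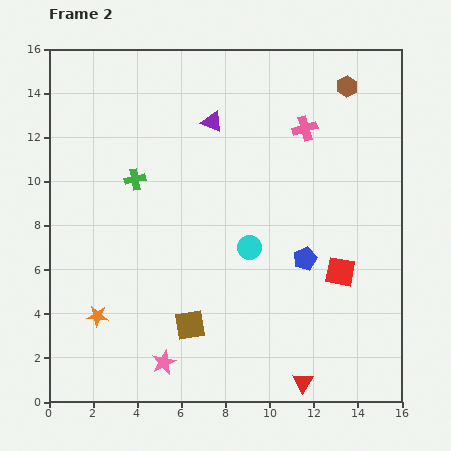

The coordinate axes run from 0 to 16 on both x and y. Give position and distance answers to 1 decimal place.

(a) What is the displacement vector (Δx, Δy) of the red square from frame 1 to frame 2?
(3.0, -1.1)

The red square was at (10.2, 7.0) in frame 1 and (13.2, 5.9) in frame 2.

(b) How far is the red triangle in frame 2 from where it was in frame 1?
2.4

The red triangle moved from (13.9, 0.8) to (11.5, 0.9), a distance of √(2.4² + 0.1²) ≈ 2.4.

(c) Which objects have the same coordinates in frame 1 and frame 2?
the brown square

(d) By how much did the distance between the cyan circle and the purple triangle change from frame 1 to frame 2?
-0.5

Distance in frame 1: 6.4. Distance in frame 2: 5.9.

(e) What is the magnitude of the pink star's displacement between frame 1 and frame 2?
3.3

The pink star moved from (3.0, 4.2) to (5.2, 1.8), a distance of √(2.2² + 2.4²) ≈ 3.3.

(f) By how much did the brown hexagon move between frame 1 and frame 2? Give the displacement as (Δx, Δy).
(4.4, -0.8)

The brown hexagon was at (9.1, 15.1) in frame 1 and (13.5, 14.3) in frame 2.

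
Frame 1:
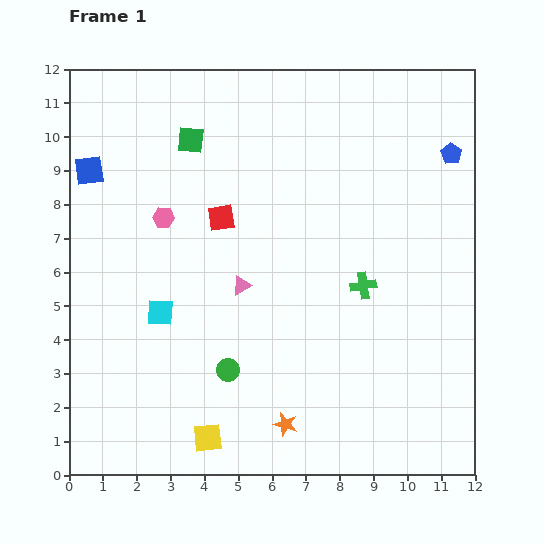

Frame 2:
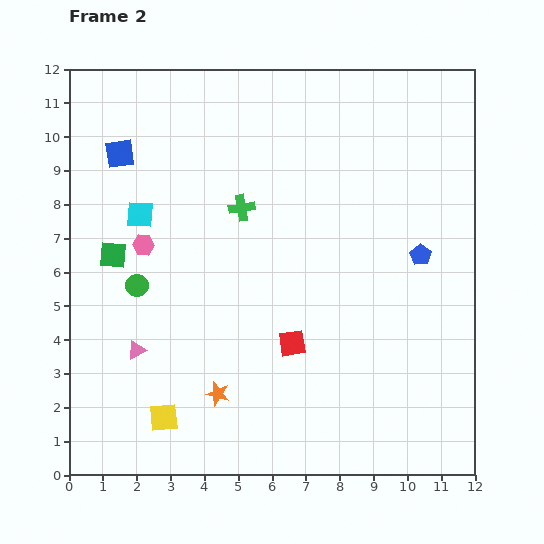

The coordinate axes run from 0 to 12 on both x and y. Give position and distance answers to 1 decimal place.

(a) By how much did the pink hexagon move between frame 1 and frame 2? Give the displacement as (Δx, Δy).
(-0.6, -0.8)

The pink hexagon was at (2.8, 7.6) in frame 1 and (2.2, 6.8) in frame 2.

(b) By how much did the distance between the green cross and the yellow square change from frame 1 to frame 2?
+0.2

Distance in frame 1: 6.4. Distance in frame 2: 6.6.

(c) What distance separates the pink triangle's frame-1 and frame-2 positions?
3.6

The pink triangle moved from (5.1, 5.6) to (2.0, 3.7), a distance of √(3.1² + 1.9²) ≈ 3.6.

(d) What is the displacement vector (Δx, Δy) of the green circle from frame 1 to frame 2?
(-2.7, 2.5)

The green circle was at (4.7, 3.1) in frame 1 and (2.0, 5.6) in frame 2.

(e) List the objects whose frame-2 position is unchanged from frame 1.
none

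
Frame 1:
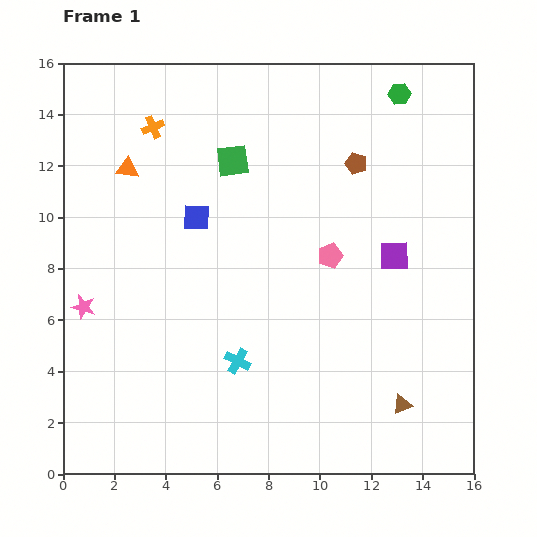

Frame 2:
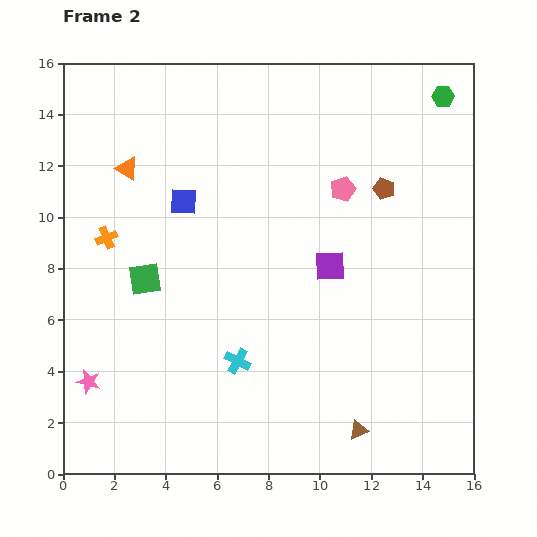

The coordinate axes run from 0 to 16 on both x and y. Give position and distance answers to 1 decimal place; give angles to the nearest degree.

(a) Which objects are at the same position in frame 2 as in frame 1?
the cyan cross, the orange triangle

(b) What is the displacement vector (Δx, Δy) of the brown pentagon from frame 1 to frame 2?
(1.1, -1.0)

The brown pentagon was at (11.4, 12.1) in frame 1 and (12.5, 11.1) in frame 2.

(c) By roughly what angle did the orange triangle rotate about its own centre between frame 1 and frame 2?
25° clockwise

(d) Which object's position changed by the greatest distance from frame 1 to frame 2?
the green square

(moved 5.7; next 4.7)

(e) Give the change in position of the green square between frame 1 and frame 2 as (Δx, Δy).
(-3.4, -4.6)

The green square was at (6.6, 12.2) in frame 1 and (3.2, 7.6) in frame 2.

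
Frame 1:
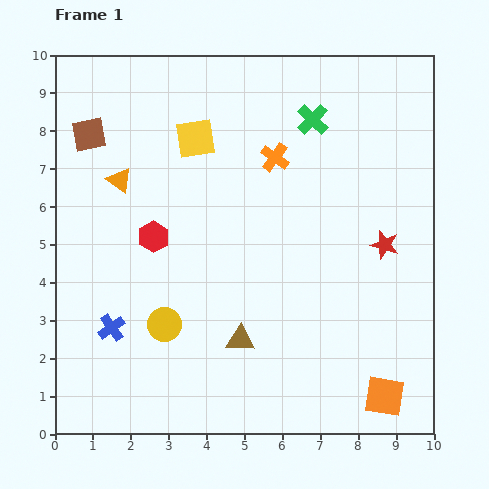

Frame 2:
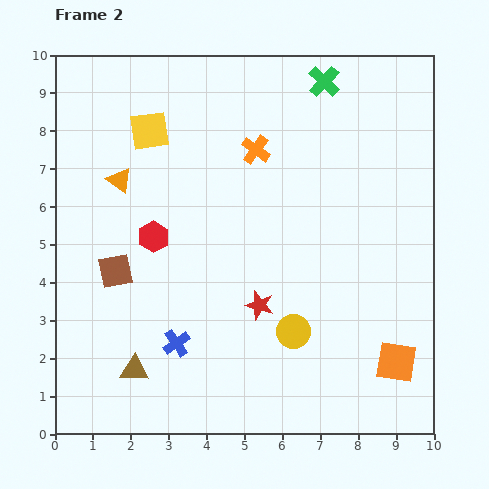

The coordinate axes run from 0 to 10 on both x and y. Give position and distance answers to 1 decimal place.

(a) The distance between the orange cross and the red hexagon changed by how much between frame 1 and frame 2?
-0.3

Distance in frame 1: 3.8. Distance in frame 2: 3.5.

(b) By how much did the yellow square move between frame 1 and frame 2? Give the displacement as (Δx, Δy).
(-1.2, 0.2)

The yellow square was at (3.7, 7.8) in frame 1 and (2.5, 8.0) in frame 2.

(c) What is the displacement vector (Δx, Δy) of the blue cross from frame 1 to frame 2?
(1.7, -0.4)

The blue cross was at (1.5, 2.8) in frame 1 and (3.2, 2.4) in frame 2.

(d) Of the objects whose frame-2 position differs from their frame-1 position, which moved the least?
the orange cross

(moved 0.5)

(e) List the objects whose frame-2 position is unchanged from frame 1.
the orange triangle, the red hexagon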